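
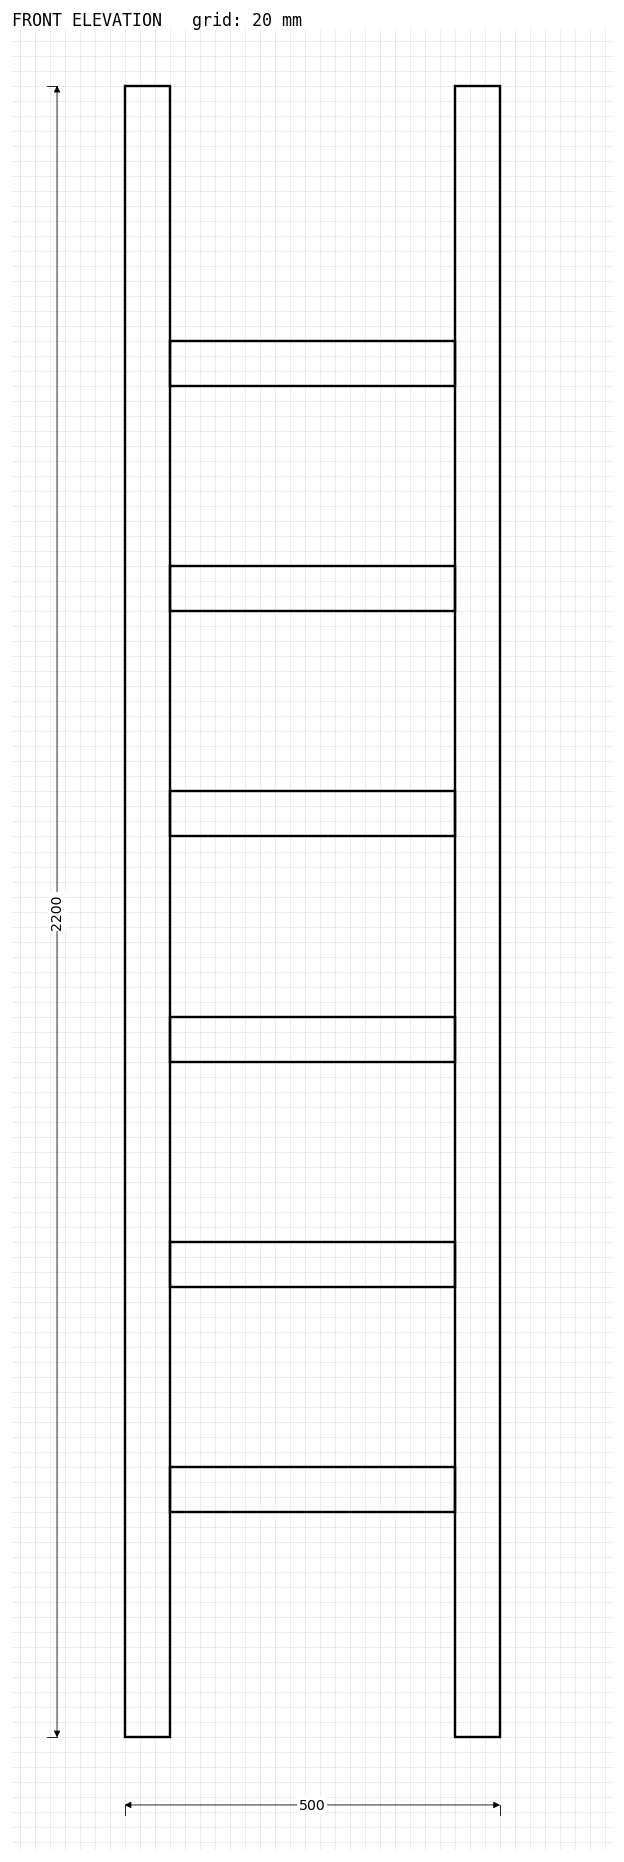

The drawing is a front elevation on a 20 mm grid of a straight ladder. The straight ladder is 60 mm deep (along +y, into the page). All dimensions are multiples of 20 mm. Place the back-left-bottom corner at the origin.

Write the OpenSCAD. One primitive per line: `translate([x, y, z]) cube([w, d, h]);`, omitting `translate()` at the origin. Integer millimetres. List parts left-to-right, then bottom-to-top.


cube([60, 60, 2200]);
translate([60, 0, 300]) cube([380, 60, 60]);
translate([60, 0, 600]) cube([380, 60, 60]);
translate([60, 0, 900]) cube([380, 60, 60]);
translate([60, 0, 1200]) cube([380, 60, 60]);
translate([60, 0, 1500]) cube([380, 60, 60]);
translate([60, 0, 1800]) cube([380, 60, 60]);
translate([440, 0, 0]) cube([60, 60, 2200]);


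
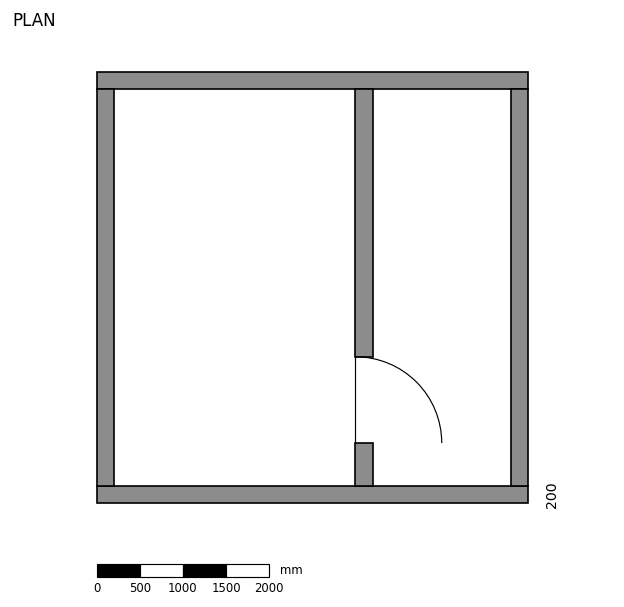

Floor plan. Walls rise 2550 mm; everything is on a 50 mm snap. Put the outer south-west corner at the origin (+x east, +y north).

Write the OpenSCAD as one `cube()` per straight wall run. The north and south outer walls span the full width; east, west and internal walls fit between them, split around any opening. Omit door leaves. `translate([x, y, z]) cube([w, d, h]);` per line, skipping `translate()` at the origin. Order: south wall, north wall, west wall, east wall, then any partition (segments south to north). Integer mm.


cube([5000, 200, 2550]);
translate([0, 4800, 0]) cube([5000, 200, 2550]);
translate([0, 200, 0]) cube([200, 4600, 2550]);
translate([4800, 200, 0]) cube([200, 4600, 2550]);
translate([3000, 200, 0]) cube([200, 500, 2550]);
translate([3000, 1700, 0]) cube([200, 3100, 2550]);


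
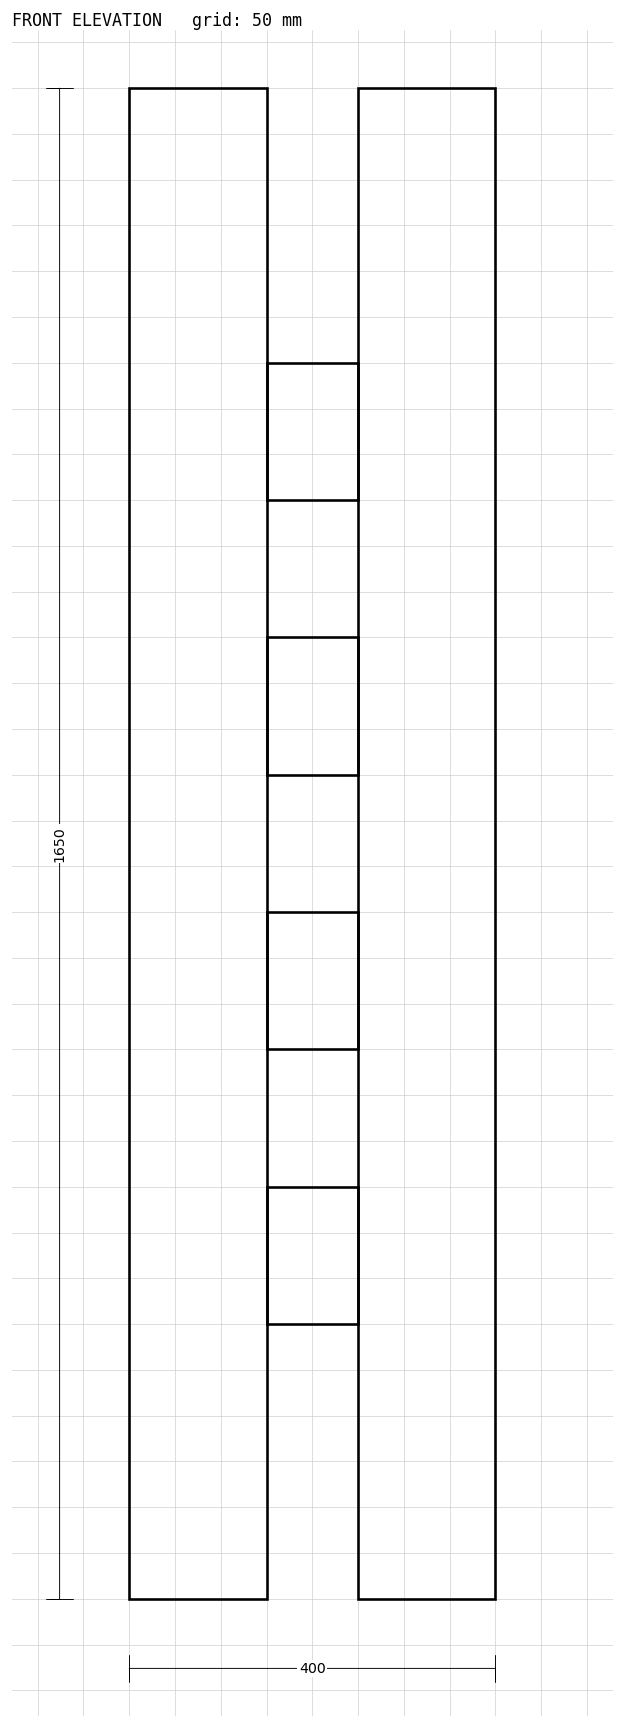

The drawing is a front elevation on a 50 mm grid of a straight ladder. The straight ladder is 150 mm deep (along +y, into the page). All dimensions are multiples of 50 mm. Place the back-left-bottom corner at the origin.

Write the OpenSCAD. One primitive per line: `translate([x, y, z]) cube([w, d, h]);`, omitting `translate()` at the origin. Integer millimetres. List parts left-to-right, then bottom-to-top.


cube([150, 150, 1650]);
translate([150, 0, 300]) cube([100, 150, 150]);
translate([150, 0, 600]) cube([100, 150, 150]);
translate([150, 0, 900]) cube([100, 150, 150]);
translate([150, 0, 1200]) cube([100, 150, 150]);
translate([250, 0, 0]) cube([150, 150, 1650]);


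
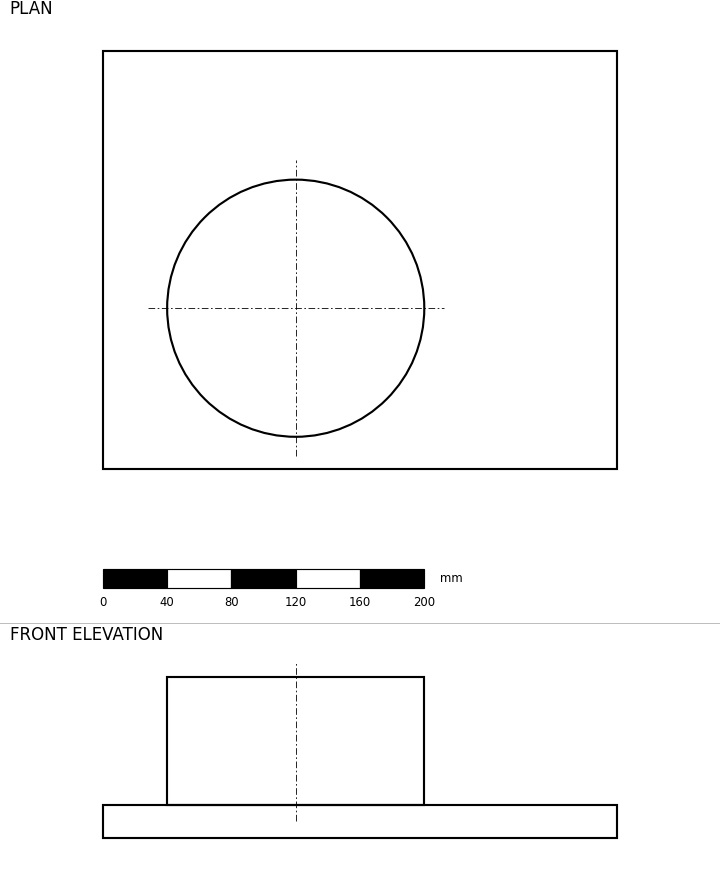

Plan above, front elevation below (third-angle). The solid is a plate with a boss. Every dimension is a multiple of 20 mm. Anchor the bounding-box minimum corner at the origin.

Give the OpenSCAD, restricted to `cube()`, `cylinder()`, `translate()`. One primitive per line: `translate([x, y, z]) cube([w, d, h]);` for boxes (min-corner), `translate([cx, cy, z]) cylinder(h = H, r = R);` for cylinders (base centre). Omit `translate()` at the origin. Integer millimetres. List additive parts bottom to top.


cube([320, 260, 20]);
translate([120, 100, 20]) cylinder(h = 80, r = 80);


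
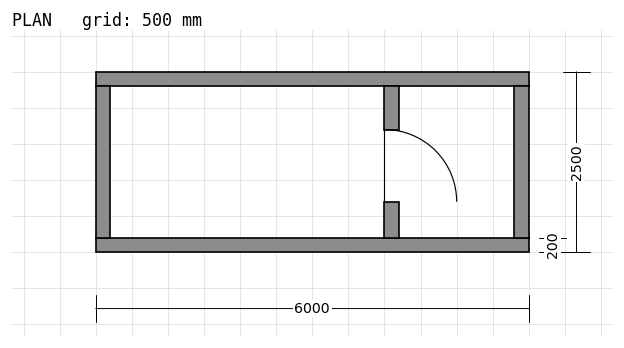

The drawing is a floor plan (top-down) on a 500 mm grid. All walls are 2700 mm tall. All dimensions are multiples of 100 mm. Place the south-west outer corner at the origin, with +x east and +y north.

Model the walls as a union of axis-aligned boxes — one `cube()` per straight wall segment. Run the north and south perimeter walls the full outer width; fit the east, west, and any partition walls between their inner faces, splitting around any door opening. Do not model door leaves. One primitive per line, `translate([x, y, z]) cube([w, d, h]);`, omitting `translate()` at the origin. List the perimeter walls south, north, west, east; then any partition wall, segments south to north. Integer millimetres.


cube([6000, 200, 2700]);
translate([0, 2300, 0]) cube([6000, 200, 2700]);
translate([0, 200, 0]) cube([200, 2100, 2700]);
translate([5800, 200, 0]) cube([200, 2100, 2700]);
translate([4000, 200, 0]) cube([200, 500, 2700]);
translate([4000, 1700, 0]) cube([200, 600, 2700]);


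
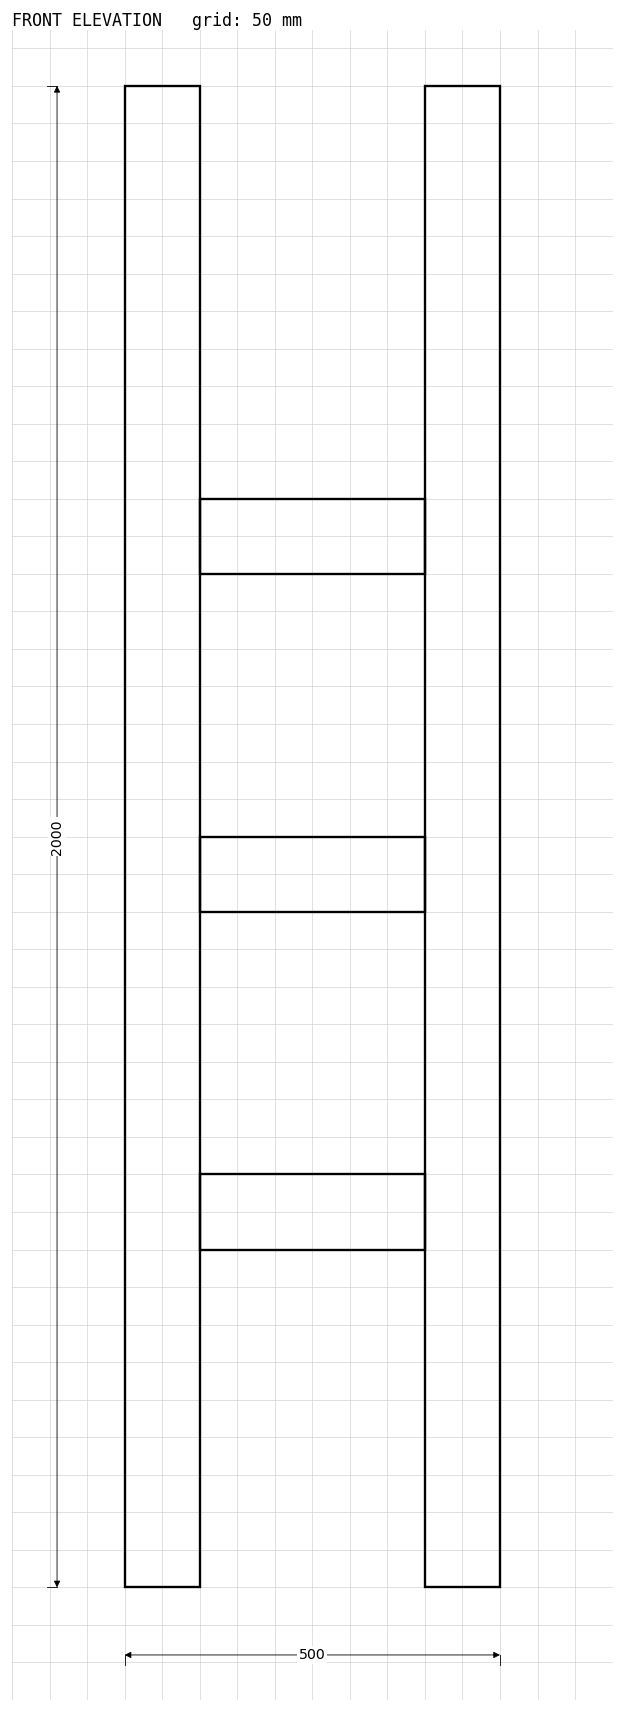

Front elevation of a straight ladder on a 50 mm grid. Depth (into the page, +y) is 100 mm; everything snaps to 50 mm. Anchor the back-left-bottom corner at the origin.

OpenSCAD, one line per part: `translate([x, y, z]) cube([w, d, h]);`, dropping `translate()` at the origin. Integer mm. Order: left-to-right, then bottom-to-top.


cube([100, 100, 2000]);
translate([100, 0, 450]) cube([300, 100, 100]);
translate([100, 0, 900]) cube([300, 100, 100]);
translate([100, 0, 1350]) cube([300, 100, 100]);
translate([400, 0, 0]) cube([100, 100, 2000]);


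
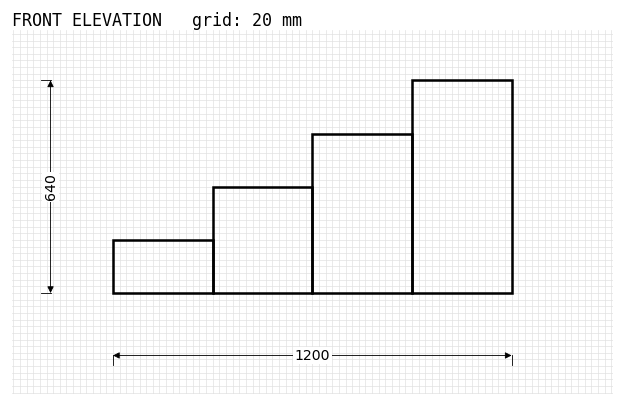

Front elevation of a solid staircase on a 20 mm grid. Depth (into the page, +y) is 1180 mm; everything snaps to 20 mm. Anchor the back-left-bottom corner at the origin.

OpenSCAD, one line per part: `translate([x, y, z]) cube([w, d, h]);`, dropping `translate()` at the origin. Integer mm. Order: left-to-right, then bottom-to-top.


cube([300, 1180, 160]);
translate([300, 0, 0]) cube([300, 1180, 320]);
translate([600, 0, 0]) cube([300, 1180, 480]);
translate([900, 0, 0]) cube([300, 1180, 640]);


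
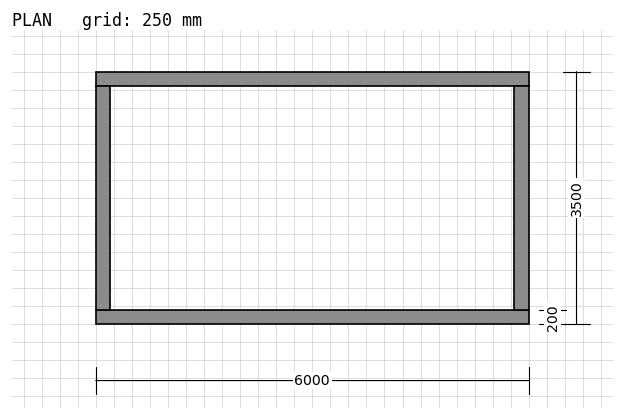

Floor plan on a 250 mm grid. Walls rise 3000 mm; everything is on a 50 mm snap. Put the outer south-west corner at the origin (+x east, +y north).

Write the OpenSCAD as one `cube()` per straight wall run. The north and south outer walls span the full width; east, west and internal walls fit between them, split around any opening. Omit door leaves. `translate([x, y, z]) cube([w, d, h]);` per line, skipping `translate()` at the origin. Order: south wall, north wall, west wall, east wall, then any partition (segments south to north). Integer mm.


cube([6000, 200, 3000]);
translate([0, 3300, 0]) cube([6000, 200, 3000]);
translate([0, 200, 0]) cube([200, 3100, 3000]);
translate([5800, 200, 0]) cube([200, 3100, 3000]);


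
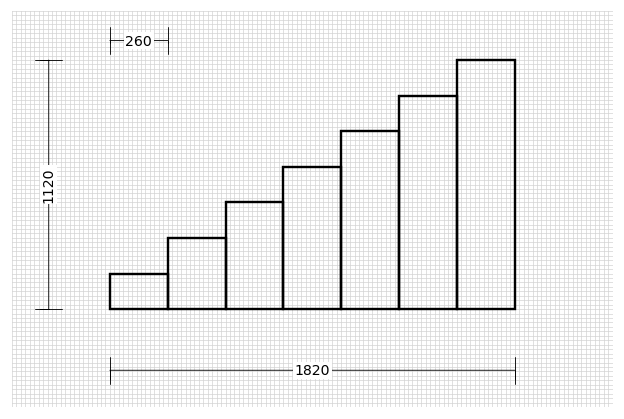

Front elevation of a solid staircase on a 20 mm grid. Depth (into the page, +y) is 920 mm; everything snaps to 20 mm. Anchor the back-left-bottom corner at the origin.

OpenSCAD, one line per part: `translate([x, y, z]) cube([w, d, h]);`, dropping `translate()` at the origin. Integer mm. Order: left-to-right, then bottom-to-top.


cube([260, 920, 160]);
translate([260, 0, 0]) cube([260, 920, 320]);
translate([520, 0, 0]) cube([260, 920, 480]);
translate([780, 0, 0]) cube([260, 920, 640]);
translate([1040, 0, 0]) cube([260, 920, 800]);
translate([1300, 0, 0]) cube([260, 920, 960]);
translate([1560, 0, 0]) cube([260, 920, 1120]);


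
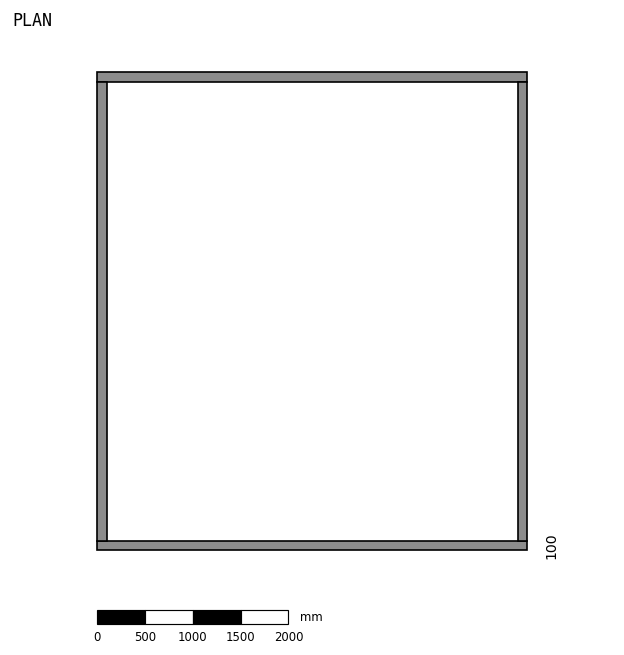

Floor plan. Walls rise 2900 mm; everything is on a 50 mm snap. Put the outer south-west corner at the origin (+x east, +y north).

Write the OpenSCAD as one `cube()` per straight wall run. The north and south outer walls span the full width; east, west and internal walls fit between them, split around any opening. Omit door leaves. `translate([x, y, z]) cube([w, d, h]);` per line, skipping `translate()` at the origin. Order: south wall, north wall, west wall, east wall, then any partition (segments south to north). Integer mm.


cube([4500, 100, 2900]);
translate([0, 4900, 0]) cube([4500, 100, 2900]);
translate([0, 100, 0]) cube([100, 4800, 2900]);
translate([4400, 100, 0]) cube([100, 4800, 2900]);


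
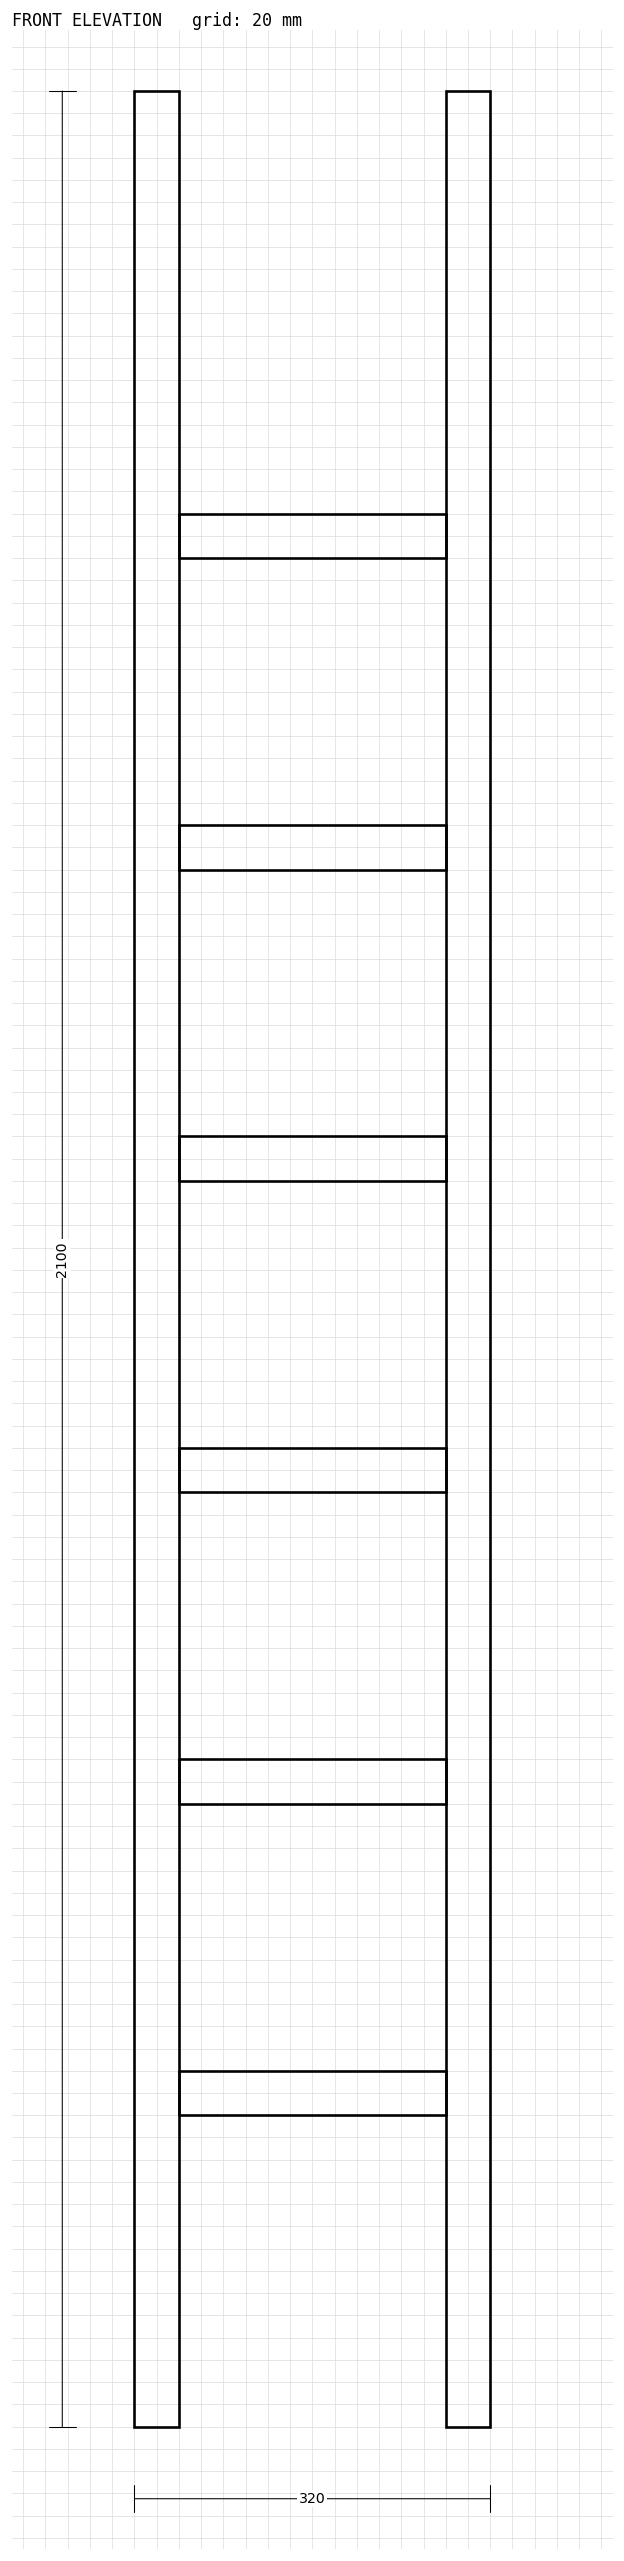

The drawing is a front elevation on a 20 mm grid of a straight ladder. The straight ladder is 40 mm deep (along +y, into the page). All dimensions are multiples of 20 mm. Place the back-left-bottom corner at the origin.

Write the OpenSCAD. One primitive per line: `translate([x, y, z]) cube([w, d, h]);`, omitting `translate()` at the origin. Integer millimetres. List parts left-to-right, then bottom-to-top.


cube([40, 40, 2100]);
translate([40, 0, 280]) cube([240, 40, 40]);
translate([40, 0, 560]) cube([240, 40, 40]);
translate([40, 0, 840]) cube([240, 40, 40]);
translate([40, 0, 1120]) cube([240, 40, 40]);
translate([40, 0, 1400]) cube([240, 40, 40]);
translate([40, 0, 1680]) cube([240, 40, 40]);
translate([280, 0, 0]) cube([40, 40, 2100]);


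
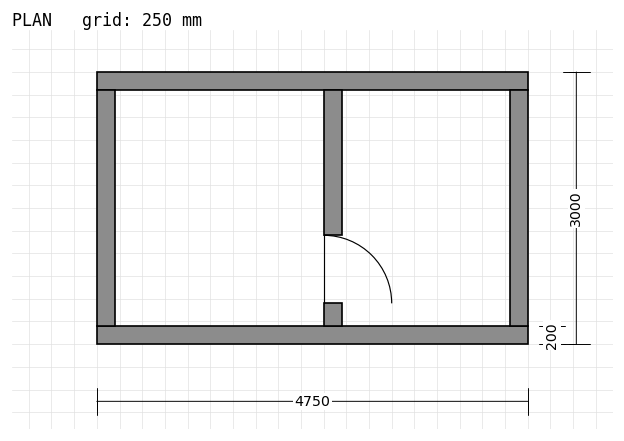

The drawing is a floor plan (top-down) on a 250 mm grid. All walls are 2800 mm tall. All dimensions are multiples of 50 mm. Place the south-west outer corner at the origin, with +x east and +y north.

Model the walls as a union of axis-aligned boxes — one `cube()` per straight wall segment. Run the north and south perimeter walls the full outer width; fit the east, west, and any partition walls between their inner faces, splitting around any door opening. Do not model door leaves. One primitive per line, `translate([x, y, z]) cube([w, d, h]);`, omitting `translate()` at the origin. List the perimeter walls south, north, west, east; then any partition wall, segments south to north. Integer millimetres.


cube([4750, 200, 2800]);
translate([0, 2800, 0]) cube([4750, 200, 2800]);
translate([0, 200, 0]) cube([200, 2600, 2800]);
translate([4550, 200, 0]) cube([200, 2600, 2800]);
translate([2500, 200, 0]) cube([200, 250, 2800]);
translate([2500, 1200, 0]) cube([200, 1600, 2800]);


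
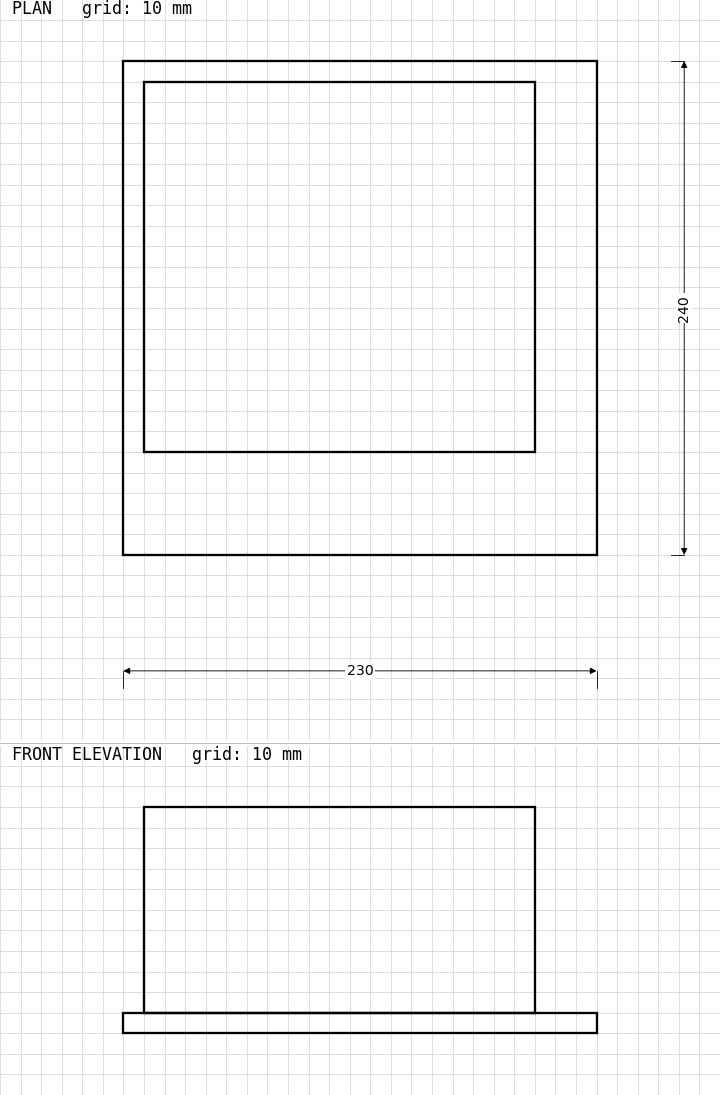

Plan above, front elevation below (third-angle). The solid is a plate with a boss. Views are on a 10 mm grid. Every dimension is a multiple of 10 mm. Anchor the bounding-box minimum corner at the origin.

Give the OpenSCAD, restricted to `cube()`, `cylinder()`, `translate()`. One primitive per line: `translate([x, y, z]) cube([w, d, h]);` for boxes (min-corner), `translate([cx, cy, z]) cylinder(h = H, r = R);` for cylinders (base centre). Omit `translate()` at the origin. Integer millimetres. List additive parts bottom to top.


cube([230, 240, 10]);
translate([10, 50, 10]) cube([190, 180, 100]);


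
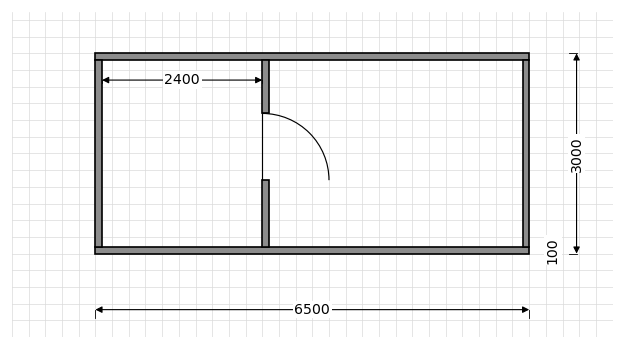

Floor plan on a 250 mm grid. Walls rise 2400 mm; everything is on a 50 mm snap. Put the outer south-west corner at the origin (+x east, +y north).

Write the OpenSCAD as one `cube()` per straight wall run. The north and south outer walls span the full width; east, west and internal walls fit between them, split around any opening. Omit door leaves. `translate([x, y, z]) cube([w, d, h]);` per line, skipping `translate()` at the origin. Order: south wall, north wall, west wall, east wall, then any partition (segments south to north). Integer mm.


cube([6500, 100, 2400]);
translate([0, 2900, 0]) cube([6500, 100, 2400]);
translate([0, 100, 0]) cube([100, 2800, 2400]);
translate([6400, 100, 0]) cube([100, 2800, 2400]);
translate([2500, 100, 0]) cube([100, 1000, 2400]);
translate([2500, 2100, 0]) cube([100, 800, 2400]);


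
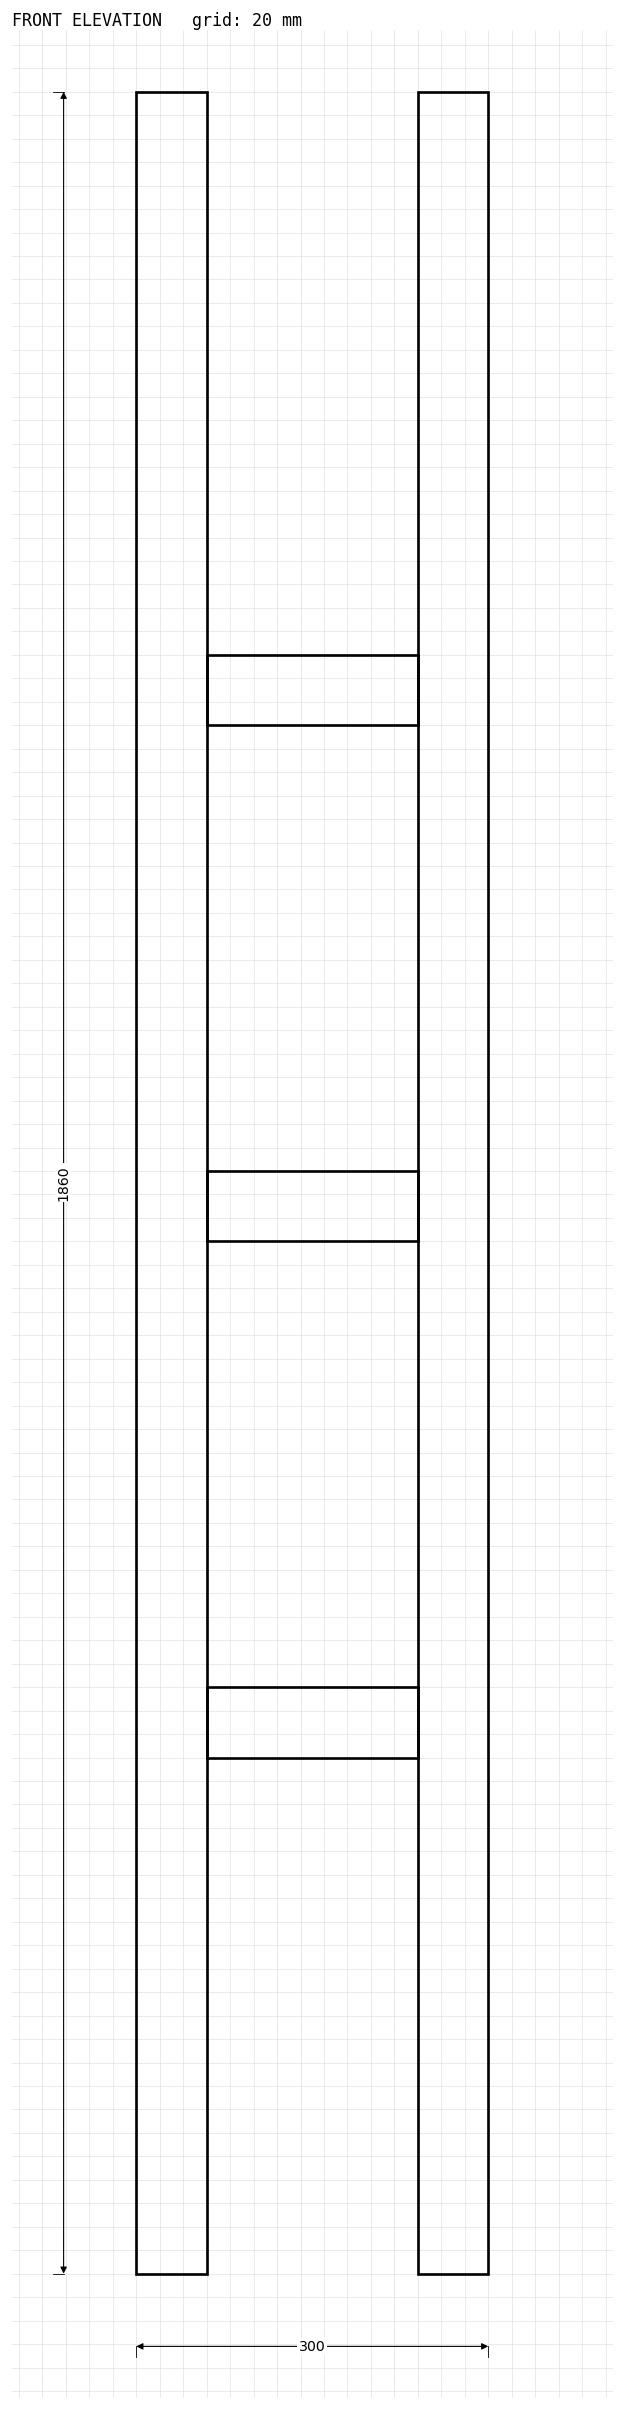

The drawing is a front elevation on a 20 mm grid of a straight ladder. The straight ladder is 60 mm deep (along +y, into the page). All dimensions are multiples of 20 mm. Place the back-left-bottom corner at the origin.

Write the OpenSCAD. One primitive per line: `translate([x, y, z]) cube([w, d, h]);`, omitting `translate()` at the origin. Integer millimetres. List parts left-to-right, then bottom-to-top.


cube([60, 60, 1860]);
translate([60, 0, 440]) cube([180, 60, 60]);
translate([60, 0, 880]) cube([180, 60, 60]);
translate([60, 0, 1320]) cube([180, 60, 60]);
translate([240, 0, 0]) cube([60, 60, 1860]);


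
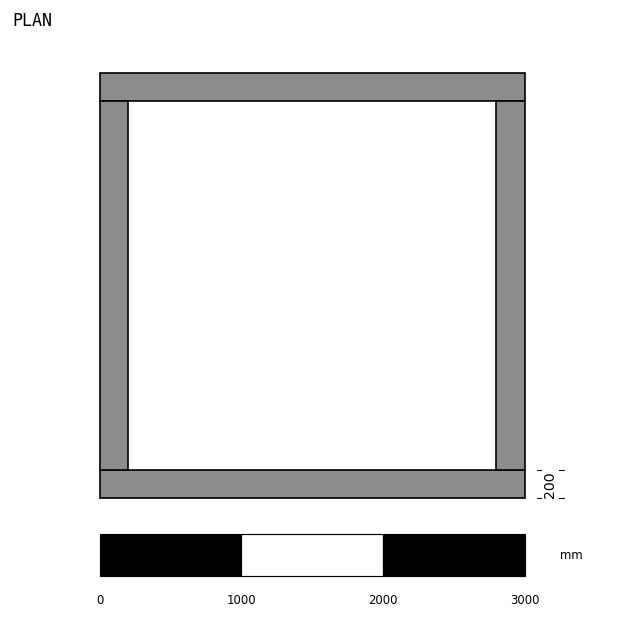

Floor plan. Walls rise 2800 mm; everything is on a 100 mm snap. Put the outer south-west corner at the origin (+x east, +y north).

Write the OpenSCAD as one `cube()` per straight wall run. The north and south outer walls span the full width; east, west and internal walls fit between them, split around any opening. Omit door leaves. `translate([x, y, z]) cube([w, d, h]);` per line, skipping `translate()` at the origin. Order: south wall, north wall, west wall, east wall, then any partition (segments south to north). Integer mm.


cube([3000, 200, 2800]);
translate([0, 2800, 0]) cube([3000, 200, 2800]);
translate([0, 200, 0]) cube([200, 2600, 2800]);
translate([2800, 200, 0]) cube([200, 2600, 2800]);


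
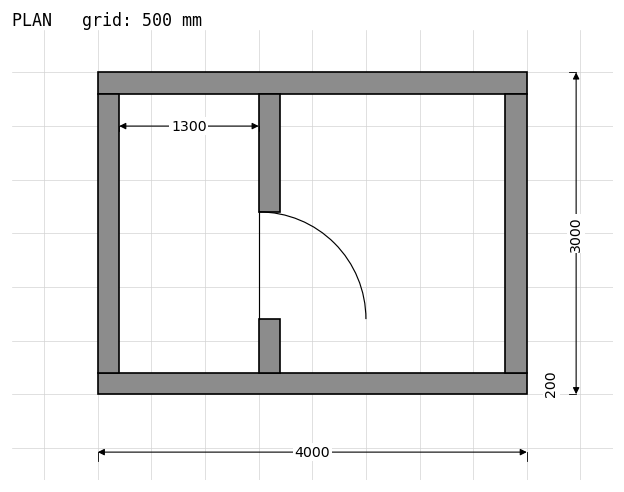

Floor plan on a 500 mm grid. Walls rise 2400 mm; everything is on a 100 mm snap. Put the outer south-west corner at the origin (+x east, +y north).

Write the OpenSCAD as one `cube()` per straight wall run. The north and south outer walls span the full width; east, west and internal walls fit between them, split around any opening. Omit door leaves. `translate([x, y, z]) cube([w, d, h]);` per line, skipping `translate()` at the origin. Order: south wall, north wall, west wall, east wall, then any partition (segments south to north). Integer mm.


cube([4000, 200, 2400]);
translate([0, 2800, 0]) cube([4000, 200, 2400]);
translate([0, 200, 0]) cube([200, 2600, 2400]);
translate([3800, 200, 0]) cube([200, 2600, 2400]);
translate([1500, 200, 0]) cube([200, 500, 2400]);
translate([1500, 1700, 0]) cube([200, 1100, 2400]);


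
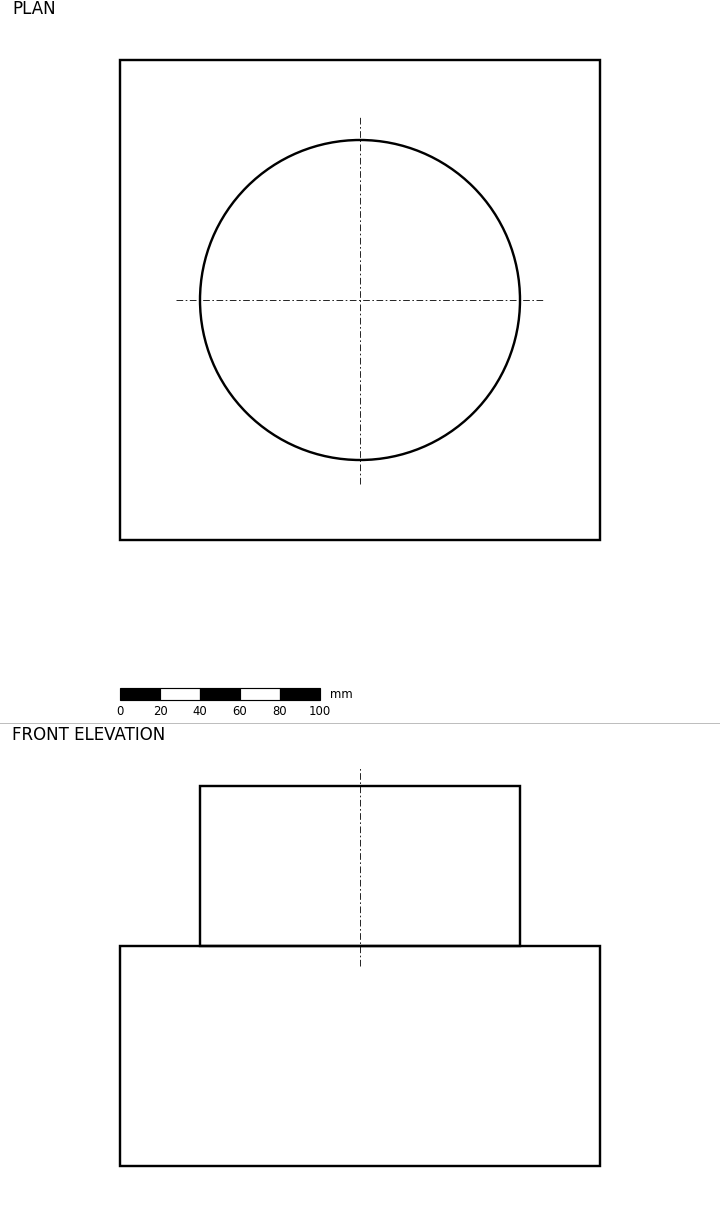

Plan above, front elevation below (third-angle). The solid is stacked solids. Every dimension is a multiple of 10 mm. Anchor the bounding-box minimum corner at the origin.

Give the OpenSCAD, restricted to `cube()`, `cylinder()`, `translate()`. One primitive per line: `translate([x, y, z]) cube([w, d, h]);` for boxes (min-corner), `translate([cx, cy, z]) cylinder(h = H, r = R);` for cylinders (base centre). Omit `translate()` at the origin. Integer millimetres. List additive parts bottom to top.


cube([240, 240, 110]);
translate([120, 120, 110]) cylinder(h = 80, r = 80);


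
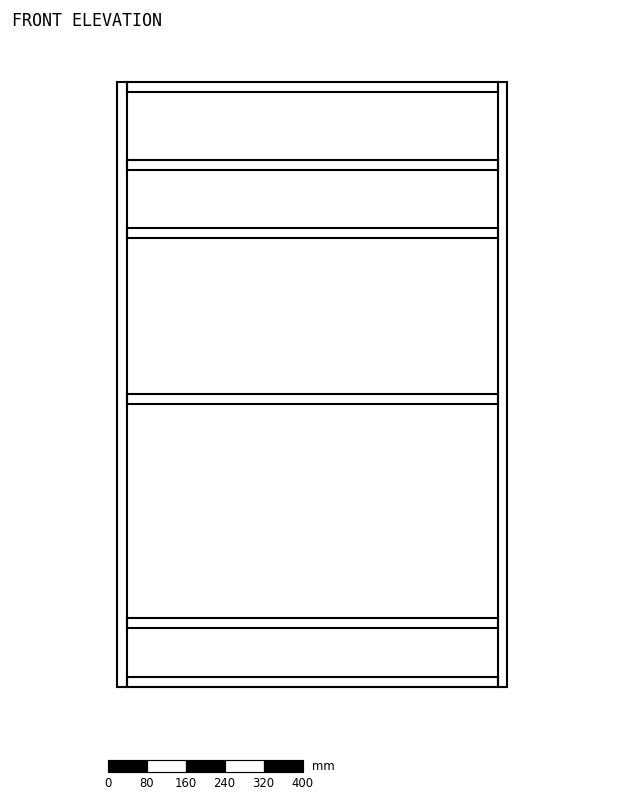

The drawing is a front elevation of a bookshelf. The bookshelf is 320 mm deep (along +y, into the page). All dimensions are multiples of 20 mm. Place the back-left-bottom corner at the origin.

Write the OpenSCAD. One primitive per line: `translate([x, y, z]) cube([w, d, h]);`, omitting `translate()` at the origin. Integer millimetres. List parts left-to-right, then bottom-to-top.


cube([20, 320, 1240]);
translate([20, 0, 0]) cube([760, 320, 20]);
translate([20, 0, 120]) cube([760, 320, 20]);
translate([20, 0, 580]) cube([760, 320, 20]);
translate([20, 0, 920]) cube([760, 320, 20]);
translate([20, 0, 1060]) cube([760, 320, 20]);
translate([20, 0, 1220]) cube([760, 320, 20]);
translate([780, 0, 0]) cube([20, 320, 1240]);


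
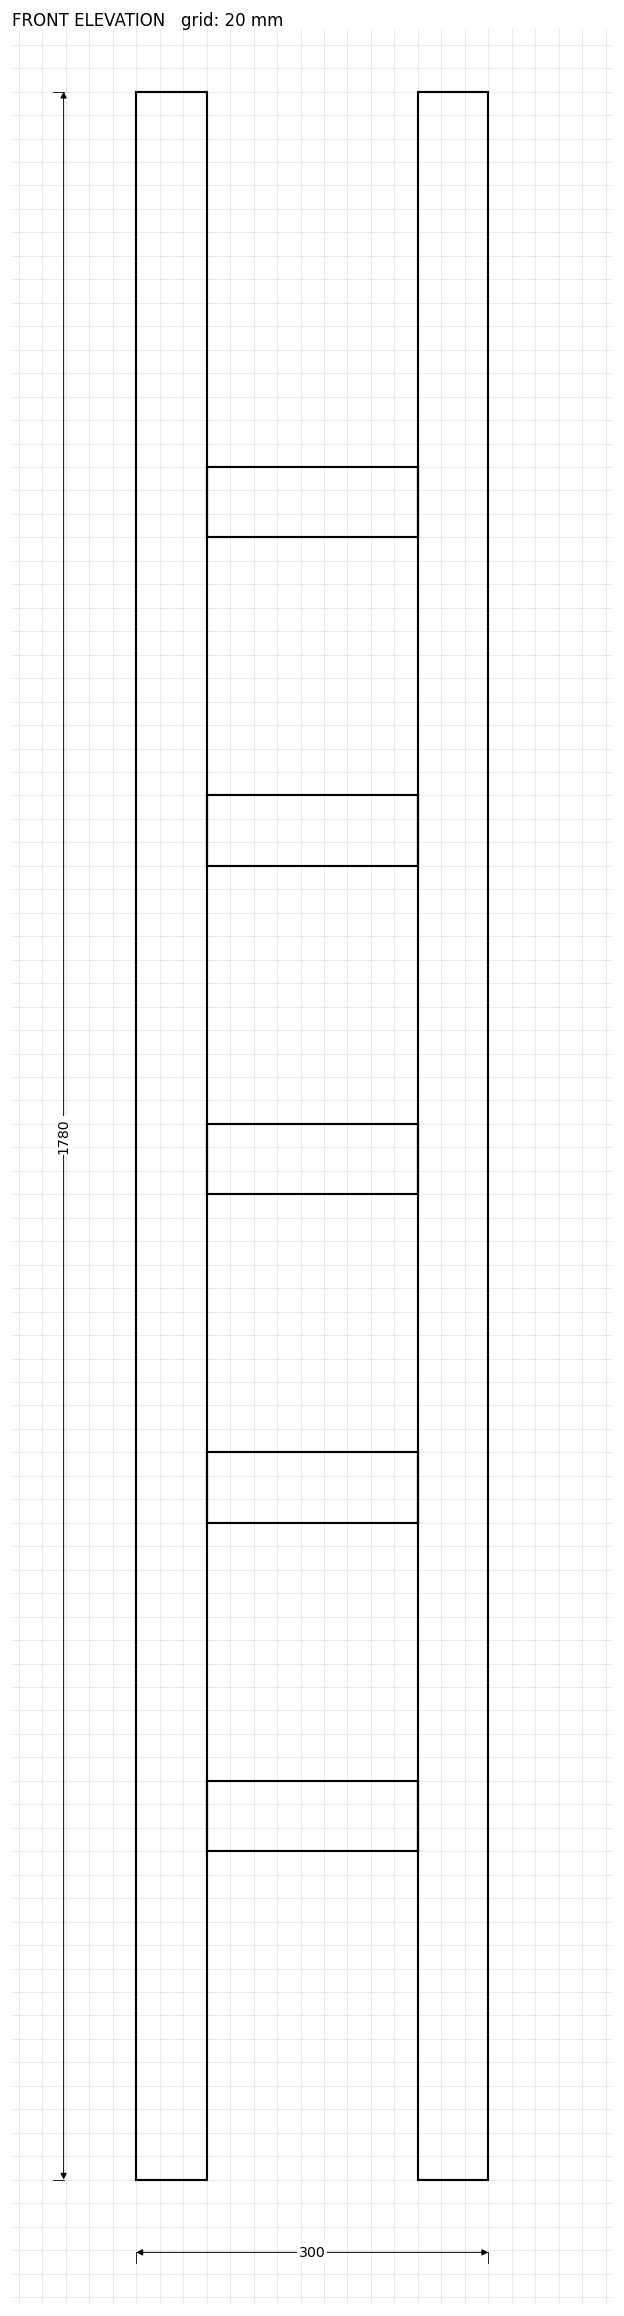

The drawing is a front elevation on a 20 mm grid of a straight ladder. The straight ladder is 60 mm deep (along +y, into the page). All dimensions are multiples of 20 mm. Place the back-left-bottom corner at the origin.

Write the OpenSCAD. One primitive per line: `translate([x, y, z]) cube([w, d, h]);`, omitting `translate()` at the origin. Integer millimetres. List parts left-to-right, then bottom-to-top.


cube([60, 60, 1780]);
translate([60, 0, 280]) cube([180, 60, 60]);
translate([60, 0, 560]) cube([180, 60, 60]);
translate([60, 0, 840]) cube([180, 60, 60]);
translate([60, 0, 1120]) cube([180, 60, 60]);
translate([60, 0, 1400]) cube([180, 60, 60]);
translate([240, 0, 0]) cube([60, 60, 1780]);


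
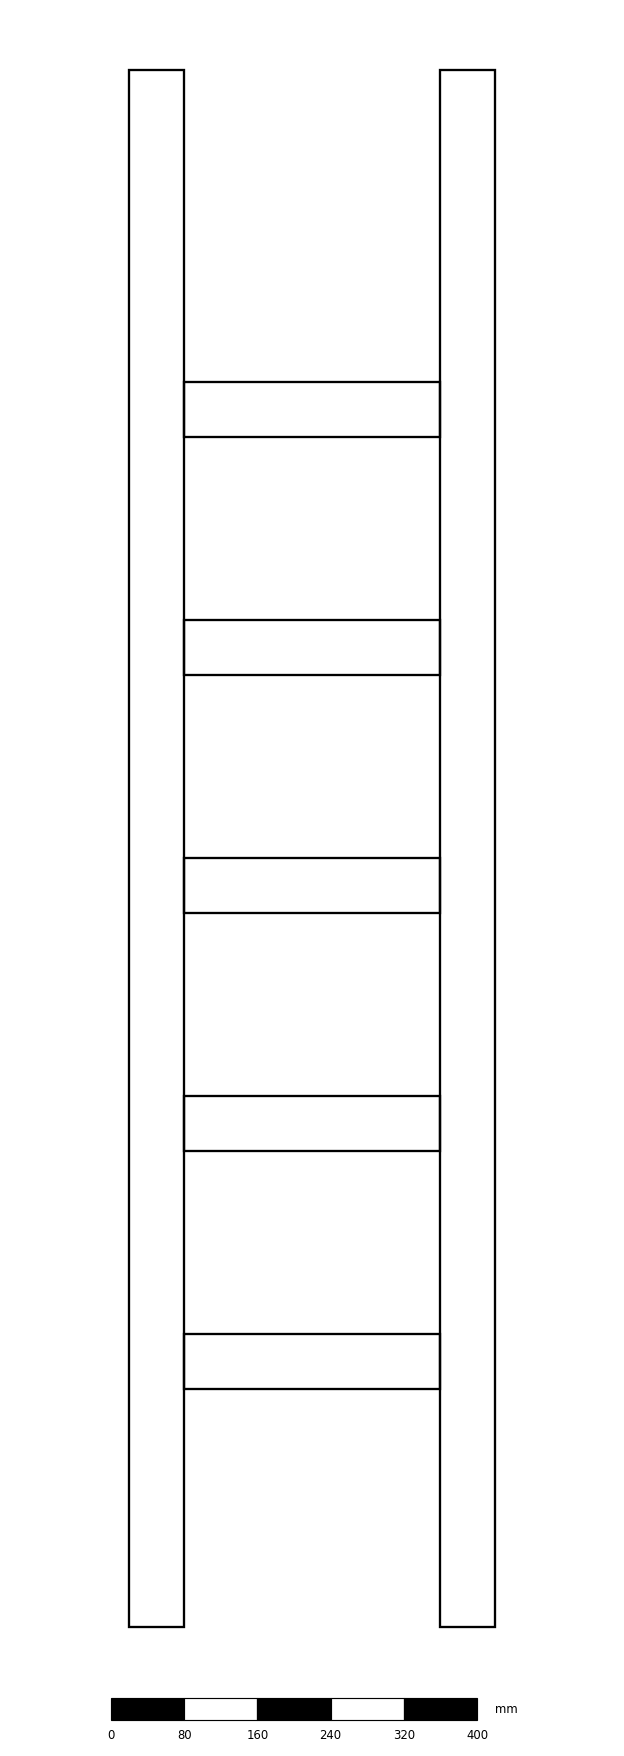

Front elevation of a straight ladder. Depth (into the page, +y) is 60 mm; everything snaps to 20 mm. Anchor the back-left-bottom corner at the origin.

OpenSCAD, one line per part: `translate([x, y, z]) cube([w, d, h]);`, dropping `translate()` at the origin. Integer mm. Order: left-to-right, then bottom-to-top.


cube([60, 60, 1700]);
translate([60, 0, 260]) cube([280, 60, 60]);
translate([60, 0, 520]) cube([280, 60, 60]);
translate([60, 0, 780]) cube([280, 60, 60]);
translate([60, 0, 1040]) cube([280, 60, 60]);
translate([60, 0, 1300]) cube([280, 60, 60]);
translate([340, 0, 0]) cube([60, 60, 1700]);


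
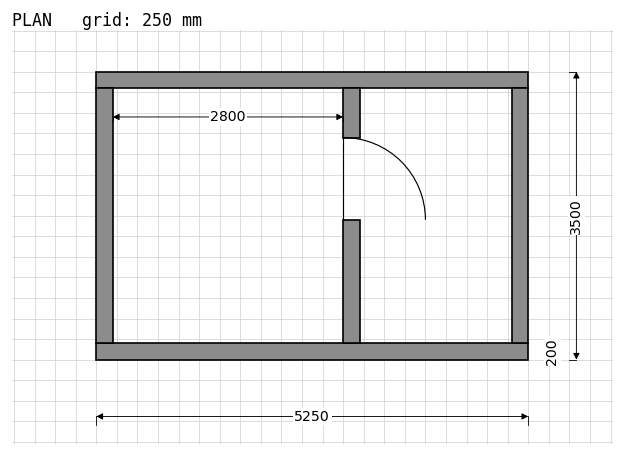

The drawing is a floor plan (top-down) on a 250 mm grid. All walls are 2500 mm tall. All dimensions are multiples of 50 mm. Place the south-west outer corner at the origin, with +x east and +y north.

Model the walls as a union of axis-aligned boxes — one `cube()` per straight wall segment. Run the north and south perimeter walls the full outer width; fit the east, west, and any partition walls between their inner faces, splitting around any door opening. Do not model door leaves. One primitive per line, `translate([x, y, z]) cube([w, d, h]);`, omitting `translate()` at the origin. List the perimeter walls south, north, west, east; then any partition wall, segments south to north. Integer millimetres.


cube([5250, 200, 2500]);
translate([0, 3300, 0]) cube([5250, 200, 2500]);
translate([0, 200, 0]) cube([200, 3100, 2500]);
translate([5050, 200, 0]) cube([200, 3100, 2500]);
translate([3000, 200, 0]) cube([200, 1500, 2500]);
translate([3000, 2700, 0]) cube([200, 600, 2500]);


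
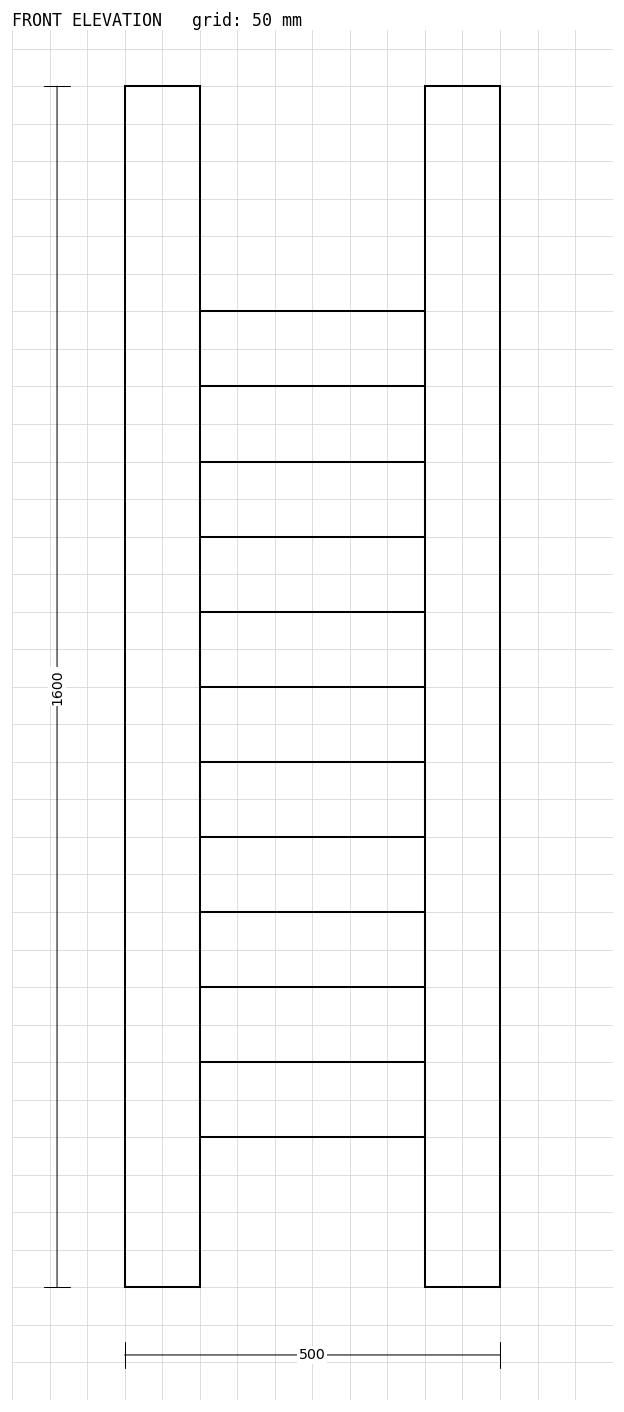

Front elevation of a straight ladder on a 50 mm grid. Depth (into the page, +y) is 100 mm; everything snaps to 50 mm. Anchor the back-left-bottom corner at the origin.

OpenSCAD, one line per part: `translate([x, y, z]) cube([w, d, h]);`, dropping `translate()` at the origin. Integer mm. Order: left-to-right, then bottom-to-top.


cube([100, 100, 1600]);
translate([100, 0, 200]) cube([300, 100, 100]);
translate([100, 0, 400]) cube([300, 100, 100]);
translate([100, 0, 600]) cube([300, 100, 100]);
translate([100, 0, 800]) cube([300, 100, 100]);
translate([100, 0, 1000]) cube([300, 100, 100]);
translate([100, 0, 1200]) cube([300, 100, 100]);
translate([400, 0, 0]) cube([100, 100, 1600]);


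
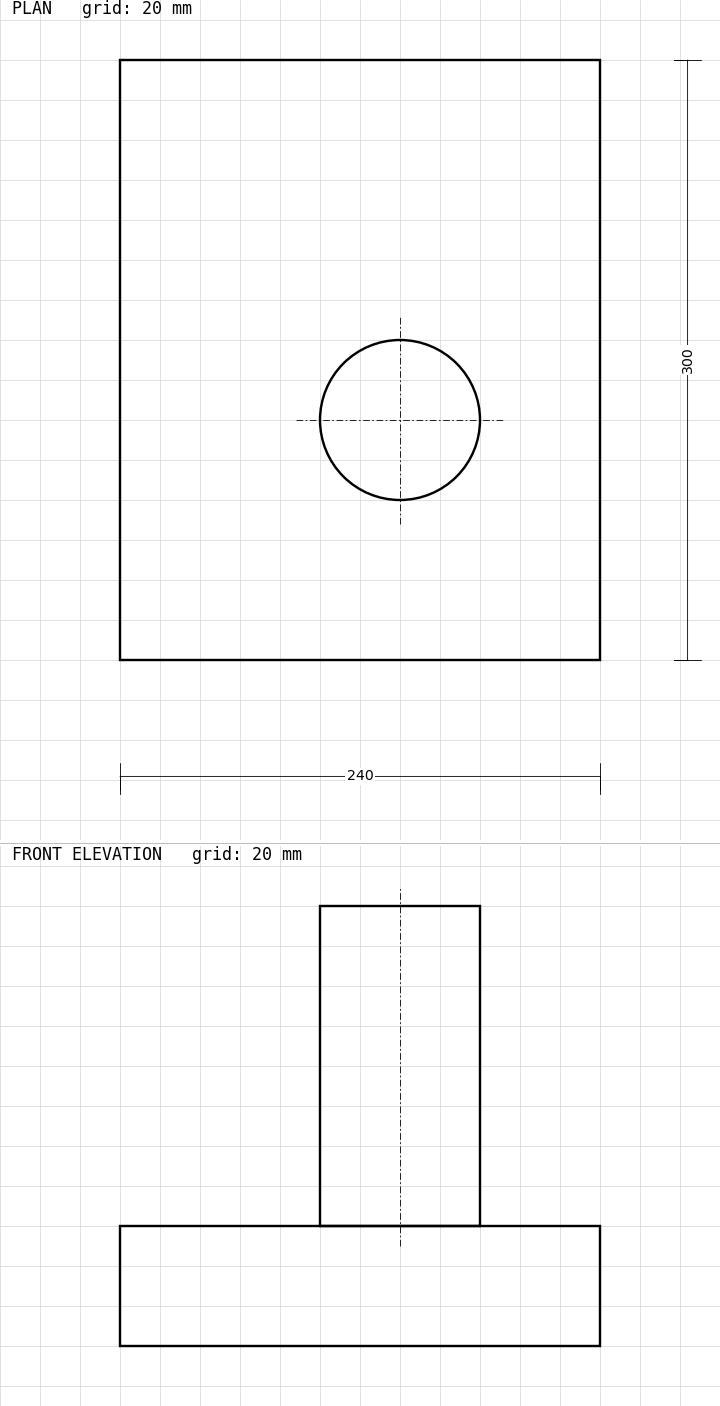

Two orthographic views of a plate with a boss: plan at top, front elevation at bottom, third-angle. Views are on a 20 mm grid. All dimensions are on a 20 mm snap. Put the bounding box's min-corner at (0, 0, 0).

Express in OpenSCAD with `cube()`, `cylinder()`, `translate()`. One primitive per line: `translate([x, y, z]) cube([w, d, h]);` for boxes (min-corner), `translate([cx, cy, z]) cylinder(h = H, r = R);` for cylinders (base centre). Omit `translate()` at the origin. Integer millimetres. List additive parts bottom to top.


cube([240, 300, 60]);
translate([140, 120, 60]) cylinder(h = 160, r = 40);


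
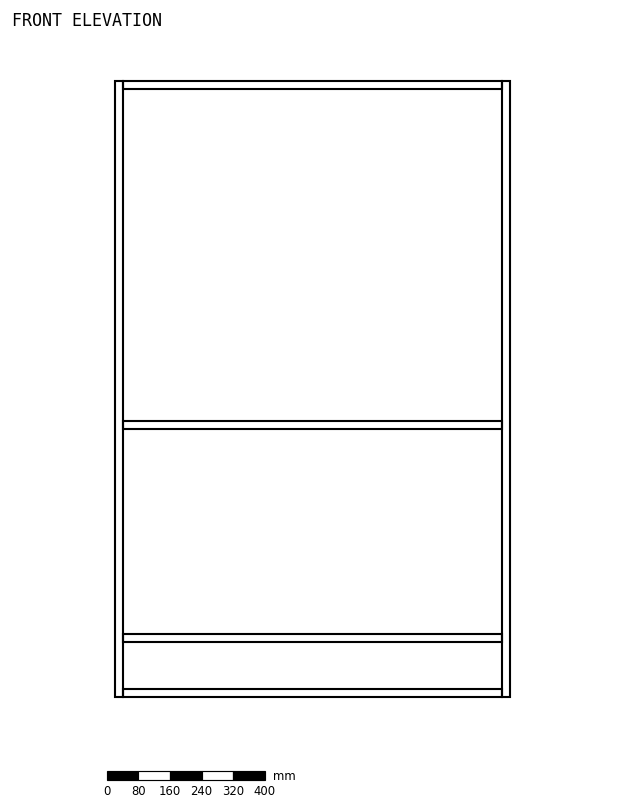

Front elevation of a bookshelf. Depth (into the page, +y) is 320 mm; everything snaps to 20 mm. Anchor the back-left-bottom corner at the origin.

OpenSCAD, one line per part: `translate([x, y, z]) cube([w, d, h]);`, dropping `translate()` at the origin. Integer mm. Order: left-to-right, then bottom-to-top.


cube([20, 320, 1560]);
translate([20, 0, 0]) cube([960, 320, 20]);
translate([20, 0, 140]) cube([960, 320, 20]);
translate([20, 0, 680]) cube([960, 320, 20]);
translate([20, 0, 1540]) cube([960, 320, 20]);
translate([980, 0, 0]) cube([20, 320, 1560]);


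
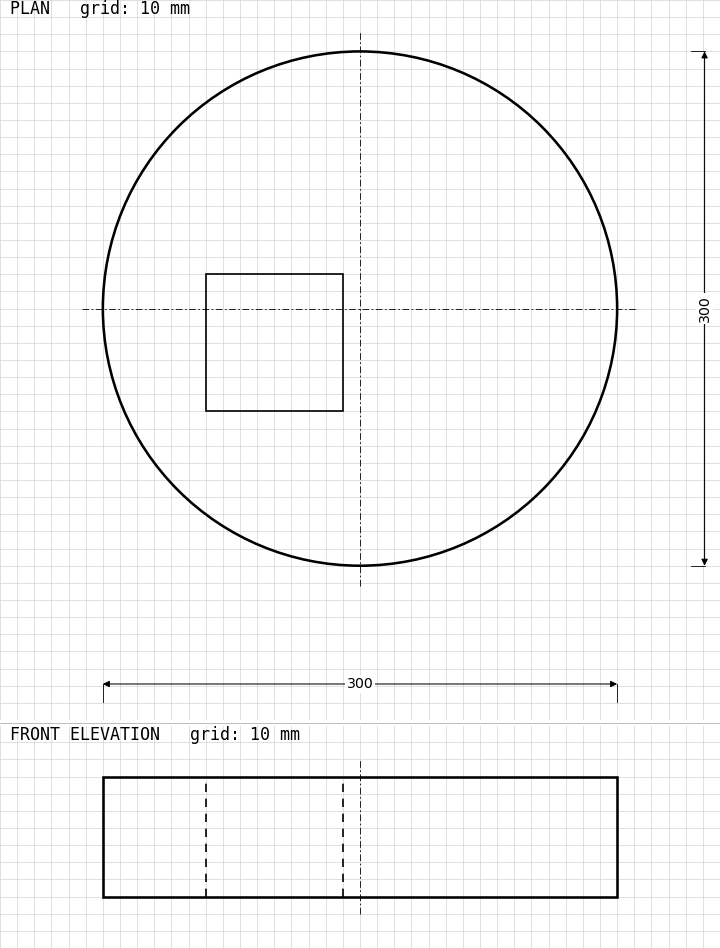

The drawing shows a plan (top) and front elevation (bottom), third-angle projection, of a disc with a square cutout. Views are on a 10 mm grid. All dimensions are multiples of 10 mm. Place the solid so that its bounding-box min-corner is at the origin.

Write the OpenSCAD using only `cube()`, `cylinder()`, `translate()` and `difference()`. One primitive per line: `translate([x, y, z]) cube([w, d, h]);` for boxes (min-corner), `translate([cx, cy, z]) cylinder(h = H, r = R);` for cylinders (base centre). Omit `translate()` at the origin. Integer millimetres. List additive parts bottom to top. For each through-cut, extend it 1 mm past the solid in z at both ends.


difference() {
  translate([150, 150, 0]) cylinder(h = 70, r = 150);
  translate([60, 90, -1]) cube([80, 80, 72]);
}


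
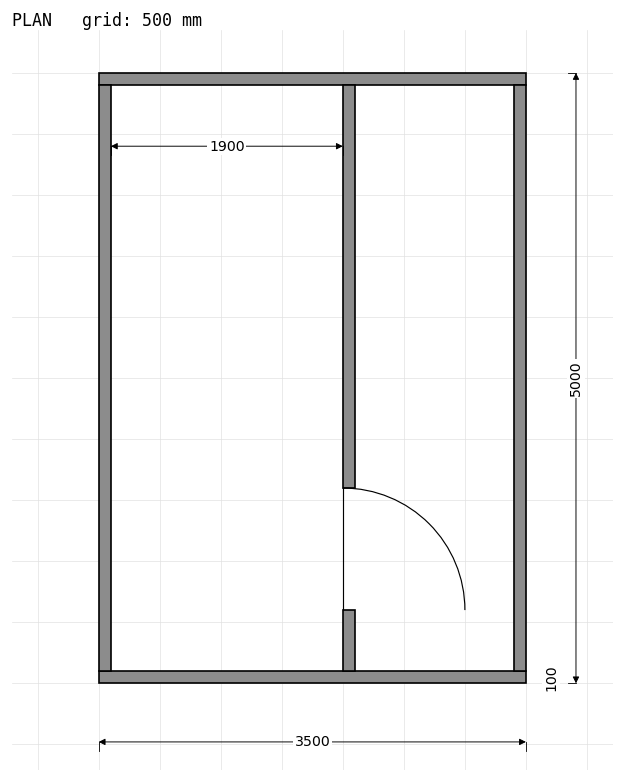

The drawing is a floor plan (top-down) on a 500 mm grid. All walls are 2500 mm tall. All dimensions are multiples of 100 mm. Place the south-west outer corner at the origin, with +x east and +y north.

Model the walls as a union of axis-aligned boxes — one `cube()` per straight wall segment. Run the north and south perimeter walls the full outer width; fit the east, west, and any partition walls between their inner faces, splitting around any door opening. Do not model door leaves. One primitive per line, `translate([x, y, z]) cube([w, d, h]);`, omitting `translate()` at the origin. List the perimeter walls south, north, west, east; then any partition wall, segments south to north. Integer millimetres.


cube([3500, 100, 2500]);
translate([0, 4900, 0]) cube([3500, 100, 2500]);
translate([0, 100, 0]) cube([100, 4800, 2500]);
translate([3400, 100, 0]) cube([100, 4800, 2500]);
translate([2000, 100, 0]) cube([100, 500, 2500]);
translate([2000, 1600, 0]) cube([100, 3300, 2500]);


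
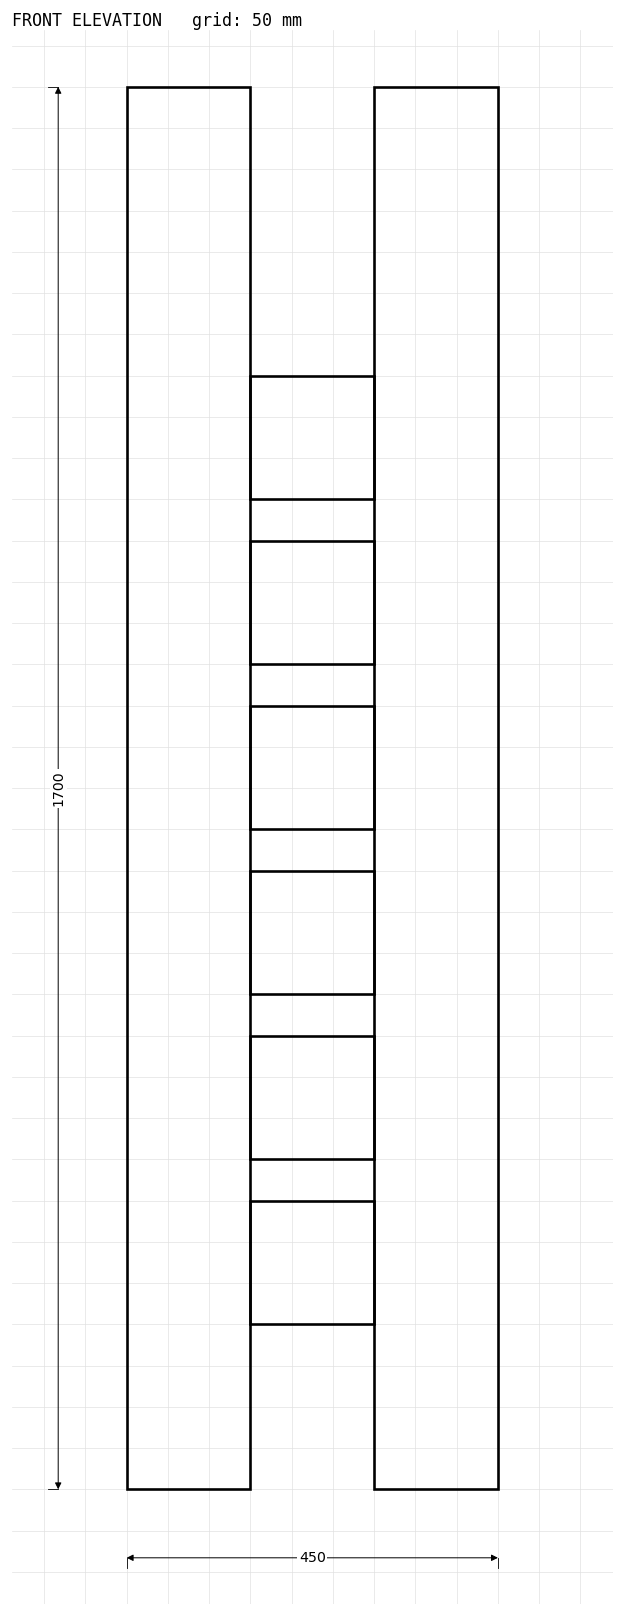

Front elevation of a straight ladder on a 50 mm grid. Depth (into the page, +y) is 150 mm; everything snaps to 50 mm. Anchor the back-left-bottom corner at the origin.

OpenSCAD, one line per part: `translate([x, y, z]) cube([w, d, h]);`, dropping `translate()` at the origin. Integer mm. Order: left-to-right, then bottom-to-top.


cube([150, 150, 1700]);
translate([150, 0, 200]) cube([150, 150, 150]);
translate([150, 0, 400]) cube([150, 150, 150]);
translate([150, 0, 600]) cube([150, 150, 150]);
translate([150, 0, 800]) cube([150, 150, 150]);
translate([150, 0, 1000]) cube([150, 150, 150]);
translate([150, 0, 1200]) cube([150, 150, 150]);
translate([300, 0, 0]) cube([150, 150, 1700]);


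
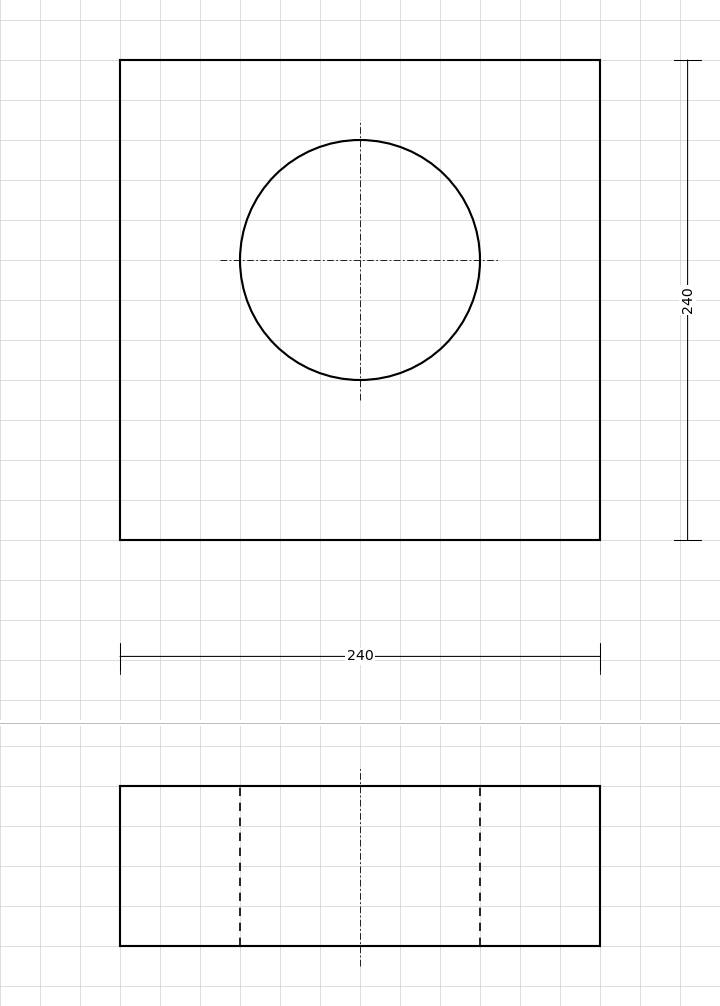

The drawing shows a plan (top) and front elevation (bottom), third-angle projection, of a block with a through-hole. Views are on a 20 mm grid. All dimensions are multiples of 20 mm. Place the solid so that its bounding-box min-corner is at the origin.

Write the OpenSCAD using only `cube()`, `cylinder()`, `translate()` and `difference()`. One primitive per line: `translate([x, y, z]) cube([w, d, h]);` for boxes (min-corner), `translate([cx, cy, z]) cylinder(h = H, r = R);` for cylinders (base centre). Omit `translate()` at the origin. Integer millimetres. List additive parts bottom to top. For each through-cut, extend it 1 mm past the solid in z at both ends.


difference() {
  cube([240, 240, 80]);
  translate([120, 140, -1]) cylinder(h = 82, r = 60);
}


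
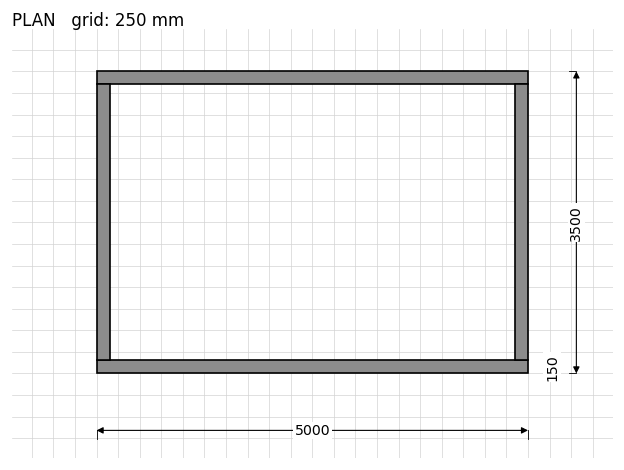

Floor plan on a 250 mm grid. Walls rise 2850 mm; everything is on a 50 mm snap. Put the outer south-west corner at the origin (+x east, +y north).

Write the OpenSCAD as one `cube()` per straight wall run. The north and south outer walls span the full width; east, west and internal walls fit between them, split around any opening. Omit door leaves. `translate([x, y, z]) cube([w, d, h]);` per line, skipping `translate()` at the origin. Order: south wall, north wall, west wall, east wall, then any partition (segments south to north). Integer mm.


cube([5000, 150, 2850]);
translate([0, 3350, 0]) cube([5000, 150, 2850]);
translate([0, 150, 0]) cube([150, 3200, 2850]);
translate([4850, 150, 0]) cube([150, 3200, 2850]);


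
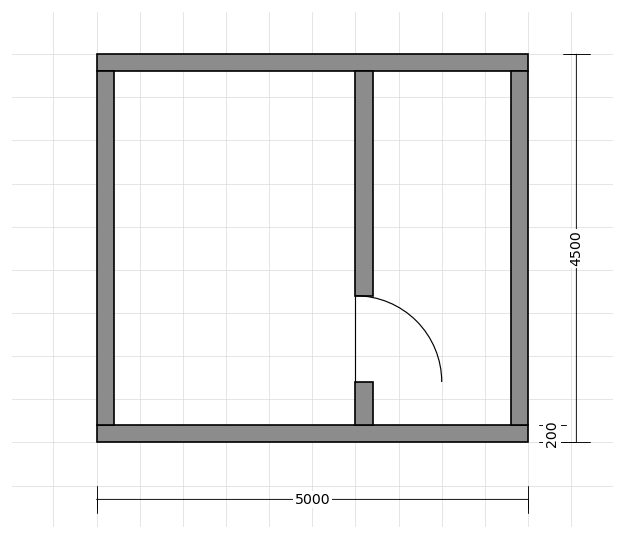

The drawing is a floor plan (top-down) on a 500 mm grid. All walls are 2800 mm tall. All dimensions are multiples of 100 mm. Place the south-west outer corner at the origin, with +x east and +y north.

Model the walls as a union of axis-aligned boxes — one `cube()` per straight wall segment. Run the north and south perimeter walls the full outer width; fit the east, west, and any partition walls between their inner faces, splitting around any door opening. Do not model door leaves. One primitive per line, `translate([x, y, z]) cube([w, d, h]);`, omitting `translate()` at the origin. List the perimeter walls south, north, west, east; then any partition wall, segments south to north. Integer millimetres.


cube([5000, 200, 2800]);
translate([0, 4300, 0]) cube([5000, 200, 2800]);
translate([0, 200, 0]) cube([200, 4100, 2800]);
translate([4800, 200, 0]) cube([200, 4100, 2800]);
translate([3000, 200, 0]) cube([200, 500, 2800]);
translate([3000, 1700, 0]) cube([200, 2600, 2800]);


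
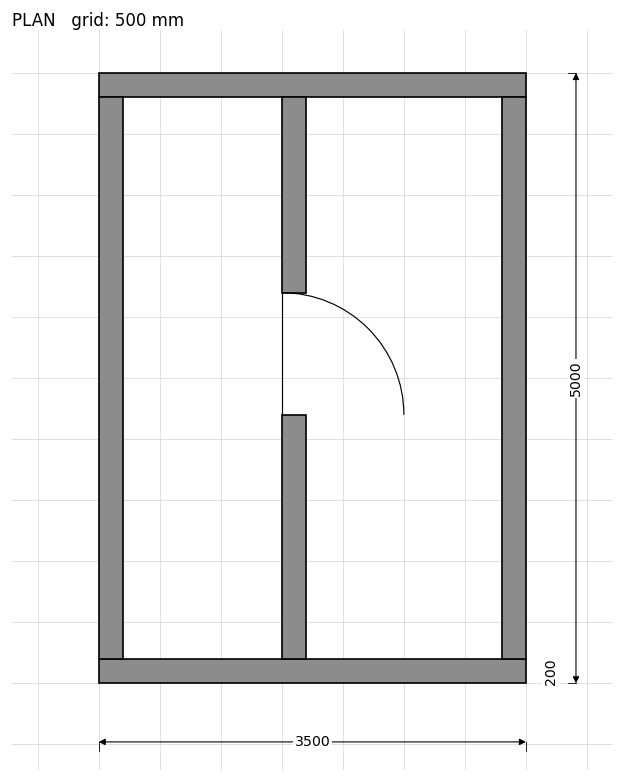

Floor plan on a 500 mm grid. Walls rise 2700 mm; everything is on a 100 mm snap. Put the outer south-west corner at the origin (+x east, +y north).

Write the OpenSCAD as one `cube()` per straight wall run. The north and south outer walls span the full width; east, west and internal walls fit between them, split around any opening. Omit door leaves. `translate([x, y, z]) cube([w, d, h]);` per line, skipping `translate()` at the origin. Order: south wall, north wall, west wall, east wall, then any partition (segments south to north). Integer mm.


cube([3500, 200, 2700]);
translate([0, 4800, 0]) cube([3500, 200, 2700]);
translate([0, 200, 0]) cube([200, 4600, 2700]);
translate([3300, 200, 0]) cube([200, 4600, 2700]);
translate([1500, 200, 0]) cube([200, 2000, 2700]);
translate([1500, 3200, 0]) cube([200, 1600, 2700]);


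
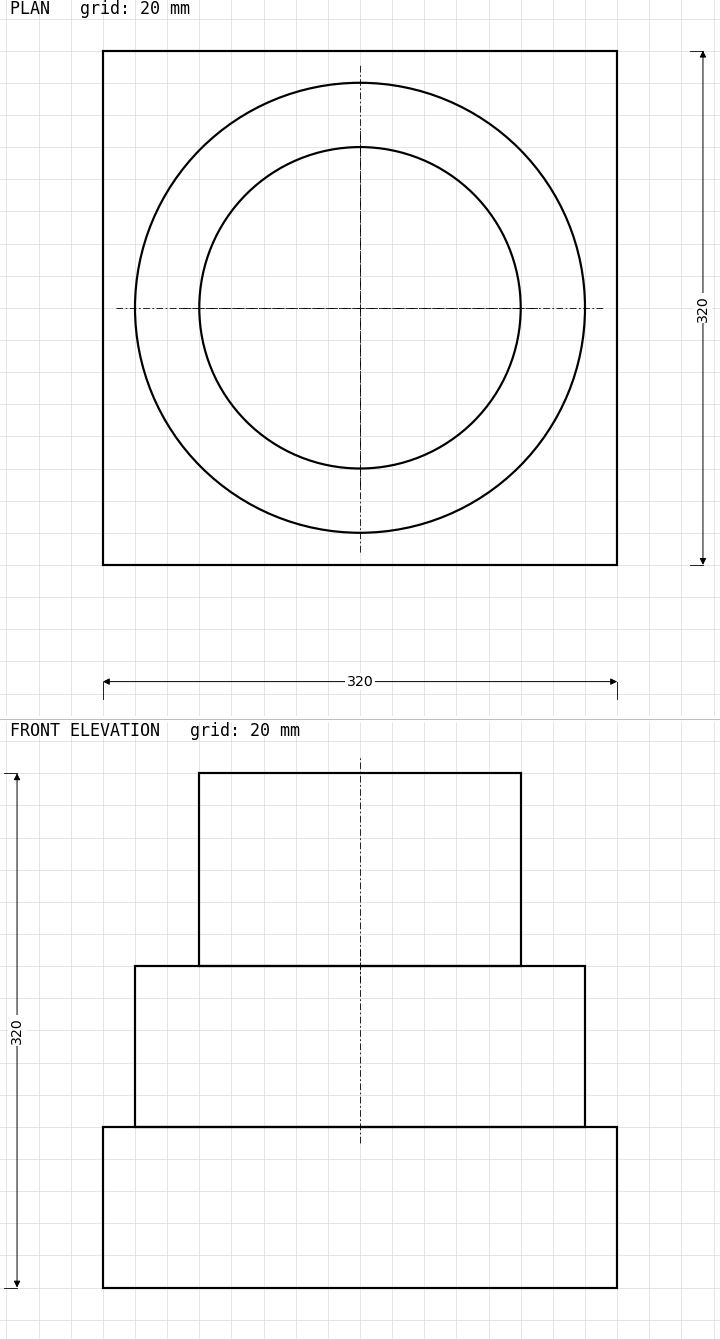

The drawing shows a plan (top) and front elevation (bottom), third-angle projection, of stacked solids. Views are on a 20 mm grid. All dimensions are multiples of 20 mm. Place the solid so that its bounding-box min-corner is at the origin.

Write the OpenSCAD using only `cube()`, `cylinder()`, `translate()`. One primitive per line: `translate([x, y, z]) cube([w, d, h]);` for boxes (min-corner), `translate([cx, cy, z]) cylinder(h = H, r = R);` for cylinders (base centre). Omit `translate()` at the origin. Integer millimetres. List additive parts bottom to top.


cube([320, 320, 100]);
translate([160, 160, 100]) cylinder(h = 100, r = 140);
translate([160, 160, 200]) cylinder(h = 120, r = 100);
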